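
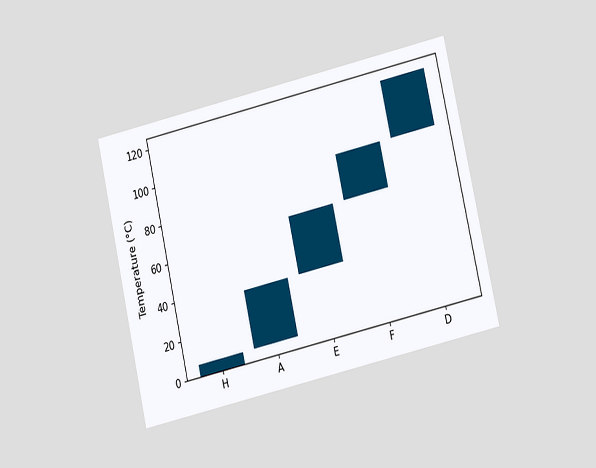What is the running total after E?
66°C

The chart is tilted about 13° counter-clockwise and viewed at a slight angle. After E the running total reaches 66°C.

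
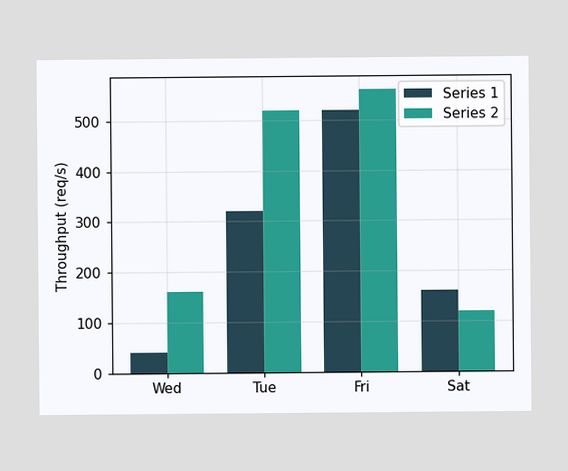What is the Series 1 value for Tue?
320req/s

The Series 1 bar at Tue reaches 320req/s on the y-axis.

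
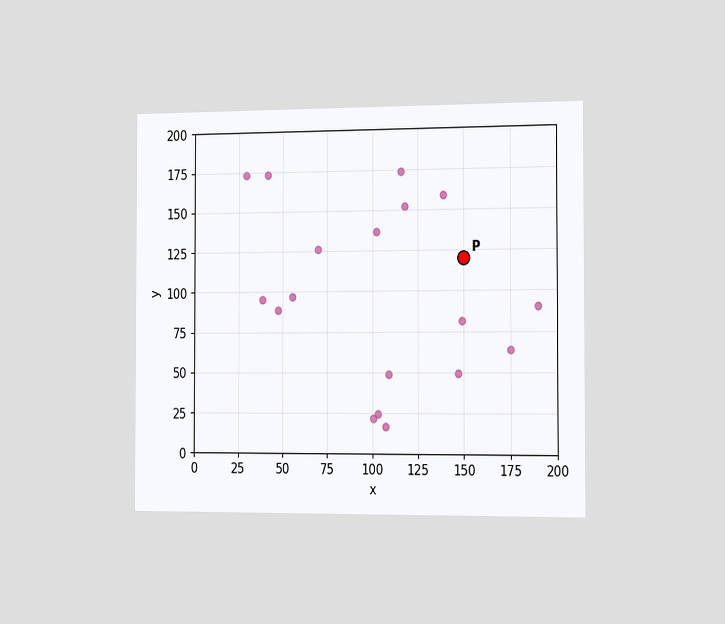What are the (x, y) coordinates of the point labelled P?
The chart is viewed slightly from the right. Following the gridlines from P to each axis, P sits at (150, 120).

(150, 120)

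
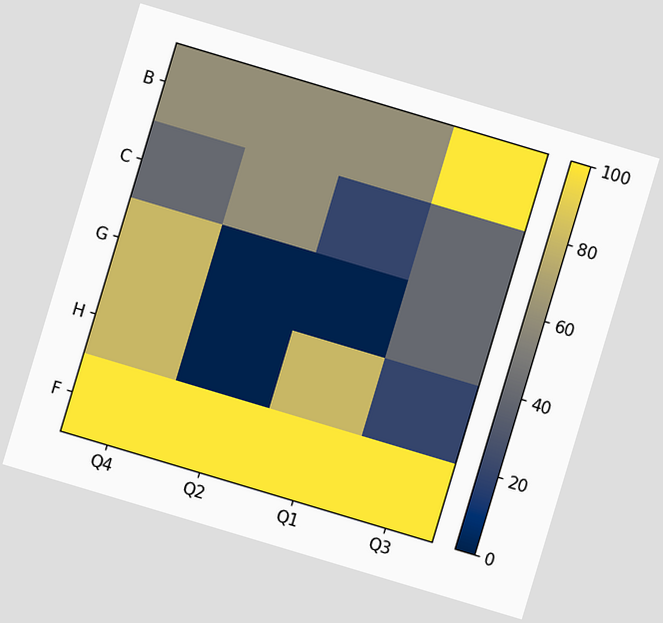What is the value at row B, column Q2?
60

The chart is tilted about 17° clockwise. Matching cell (B, Q2) against the colorbar gives 60.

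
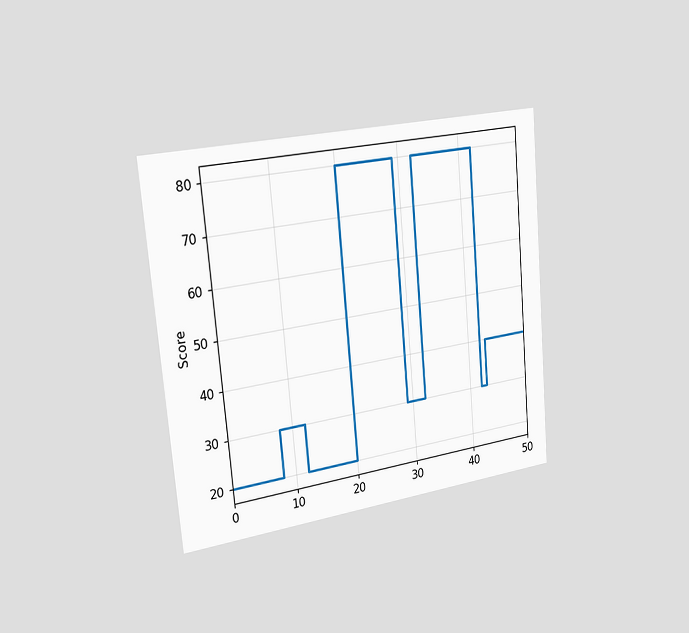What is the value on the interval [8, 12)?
The chart is tilted about 5° counter-clockwise and viewed slightly from the left. On [8, 12) the step sits at 30.

30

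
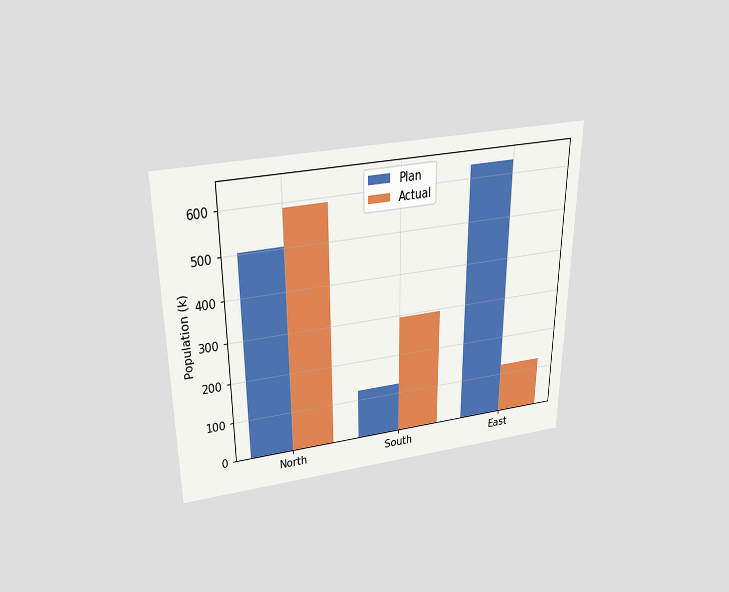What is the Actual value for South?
The chart is viewed slightly from above. The Actual bar at South reaches 294k on the y-axis.

294k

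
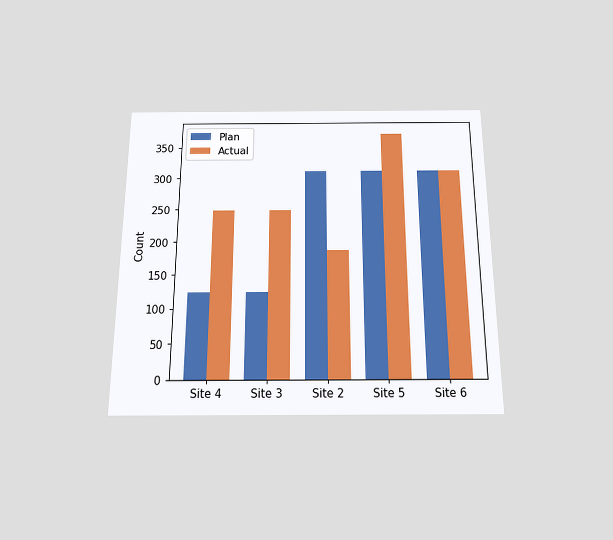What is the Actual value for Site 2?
The chart is viewed slightly from below. The Actual bar at Site 2 reaches 186 on the y-axis.

186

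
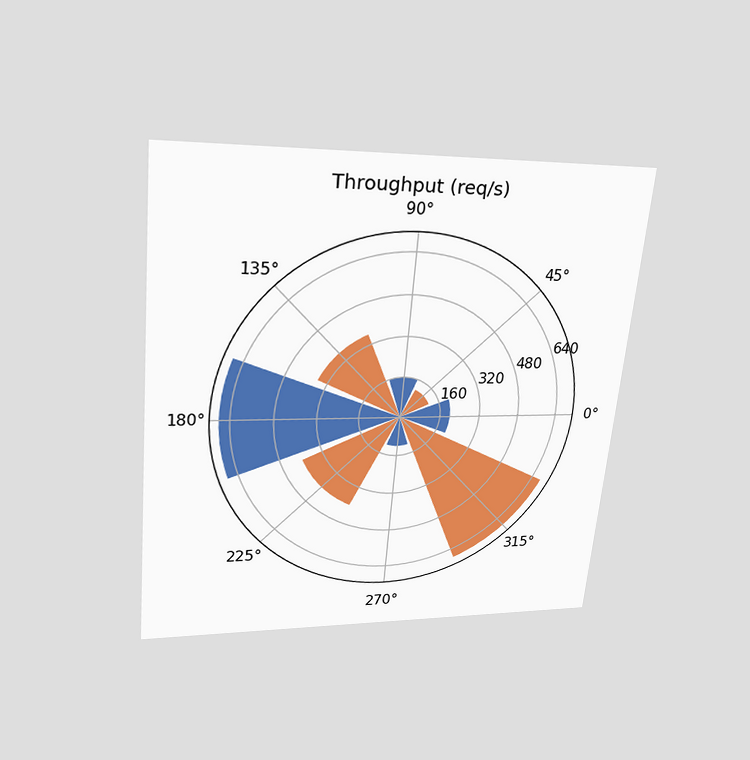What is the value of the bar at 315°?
680req/s

The chart is tilted about 5° clockwise and viewed slightly from above. The bar at 315° reaches 680req/s on the radial axis.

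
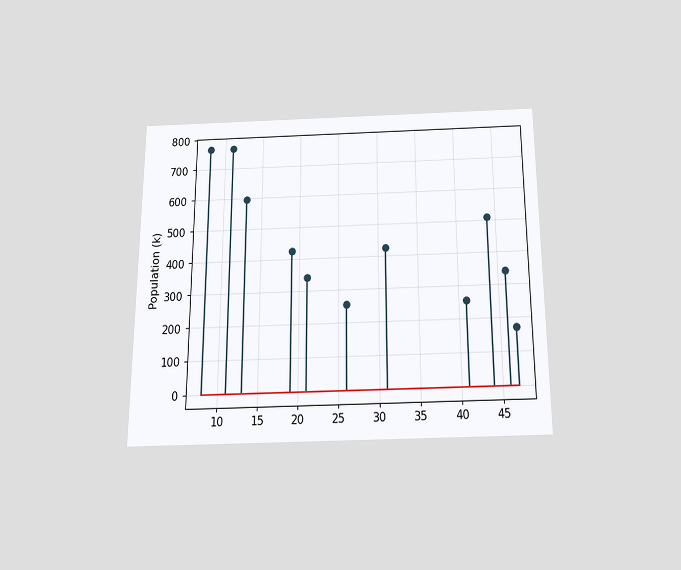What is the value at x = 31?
425k

The chart is viewed slightly from below. The stem at x=31 reaches 425k.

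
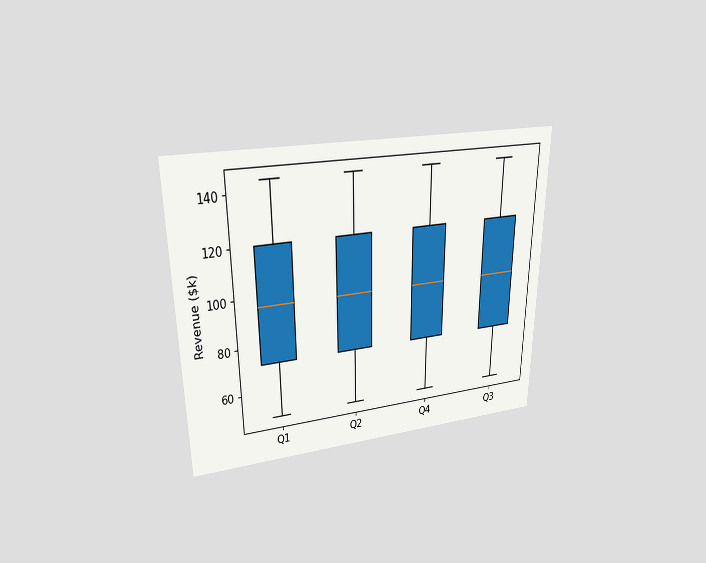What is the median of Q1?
$96k

The chart is viewed slightly from above. The median line in the Q1 box sits at $96k.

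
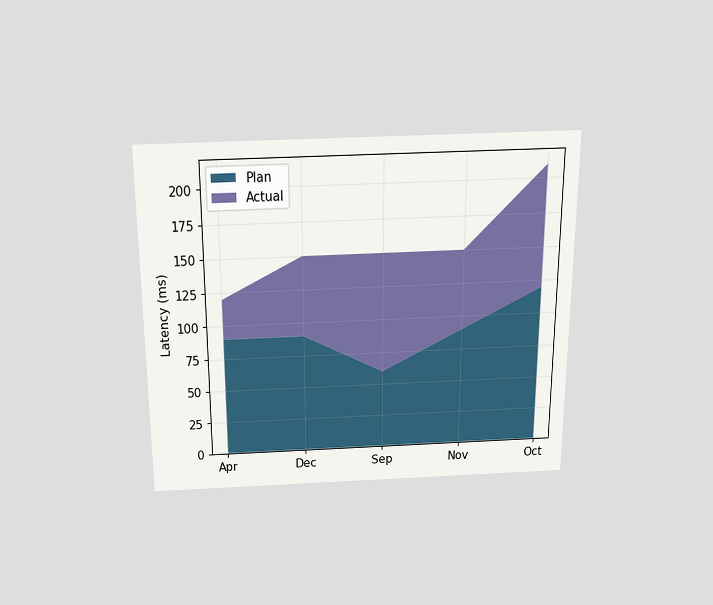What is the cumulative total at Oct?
210ms

The chart is viewed slightly from above. The stacked total at Oct reaches 210ms.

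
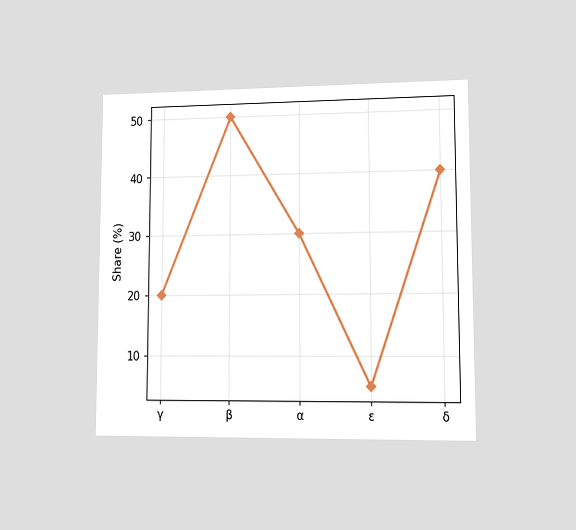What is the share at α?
30%

The chart is viewed at a slight angle. At α, the line is at 30%.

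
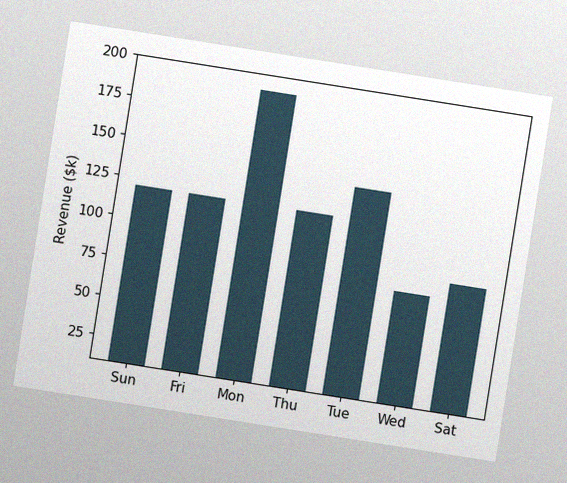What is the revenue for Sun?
The chart is tilted about 9° clockwise, with some photo noise. Reading along the chart's y-axis, the Sun bar reaches $120k.

$120k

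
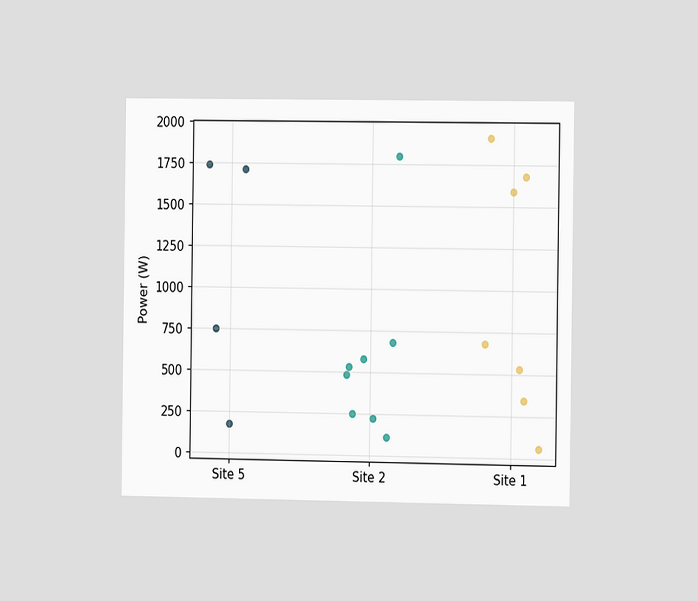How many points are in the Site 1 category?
The chart is viewed slightly from the right. Counting the markers in the Site 1 column gives 7.

7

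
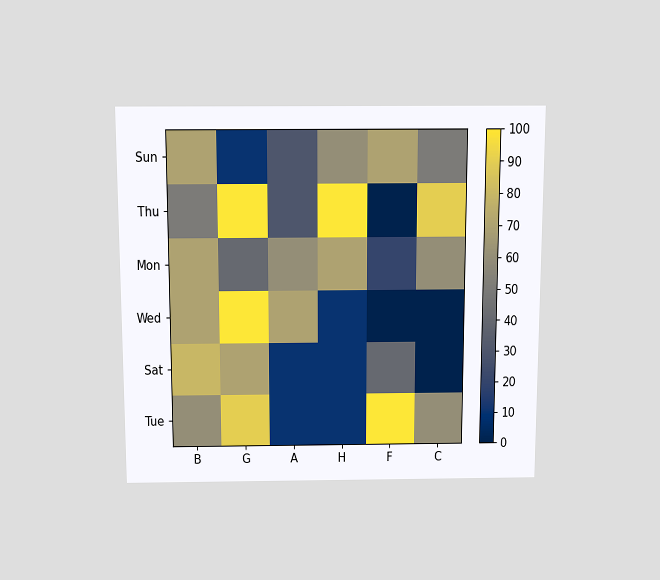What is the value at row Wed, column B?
The chart is viewed slightly from above. Matching cell (Wed, B) against the colorbar gives 70.

70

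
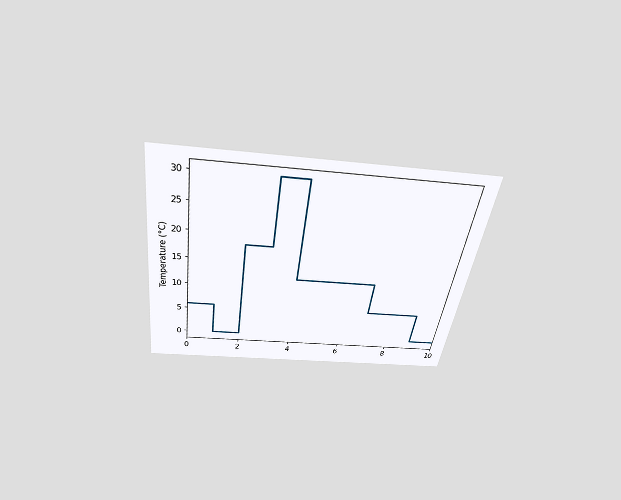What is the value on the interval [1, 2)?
0°C

The chart is tilted about 8° clockwise and viewed slightly from above. On [1, 2) the step sits at 0°C.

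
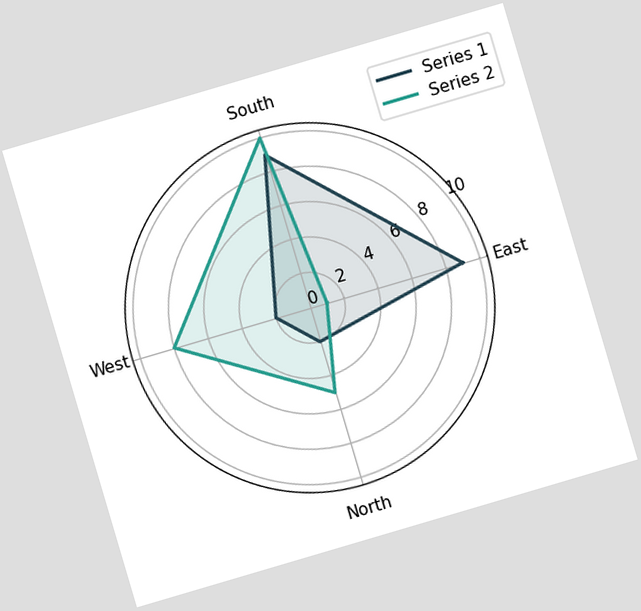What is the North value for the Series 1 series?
The chart is tilted about 16° counter-clockwise. On the North axis, Series 1 reaches 2.

2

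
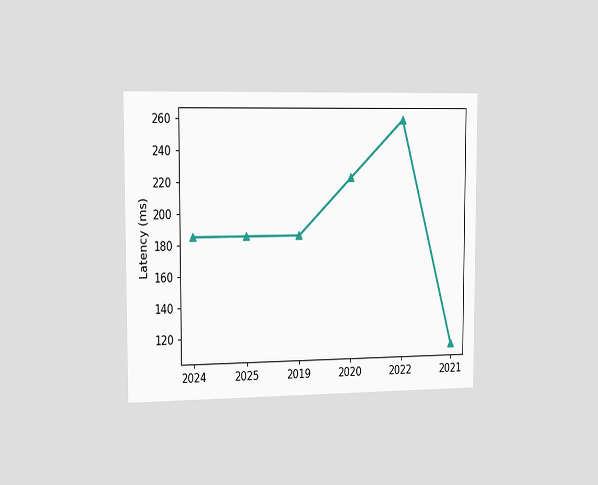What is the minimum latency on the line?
The chart is viewed slightly from the left. The lowest point is at 2021, and reading across to the y-axis gives 111ms.

111ms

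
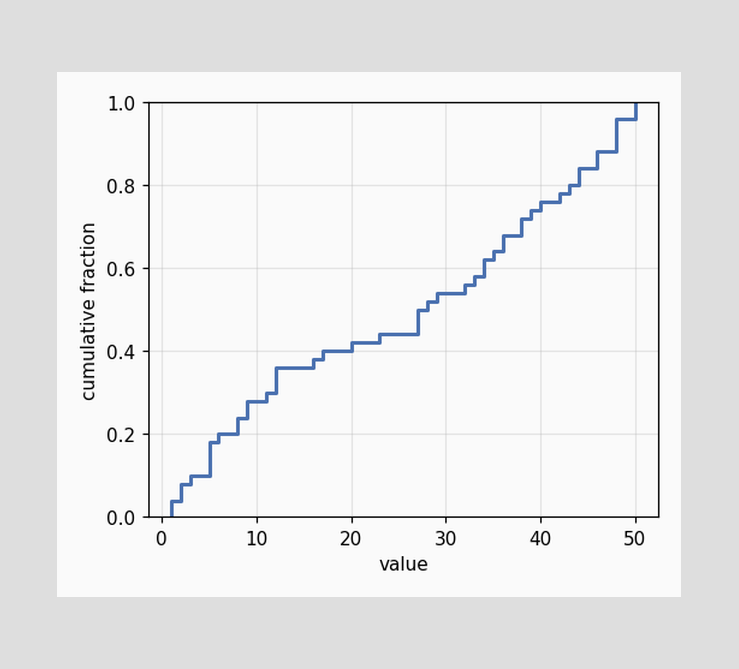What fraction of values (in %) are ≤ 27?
50%

At x=27 the ECDF step is at 50%.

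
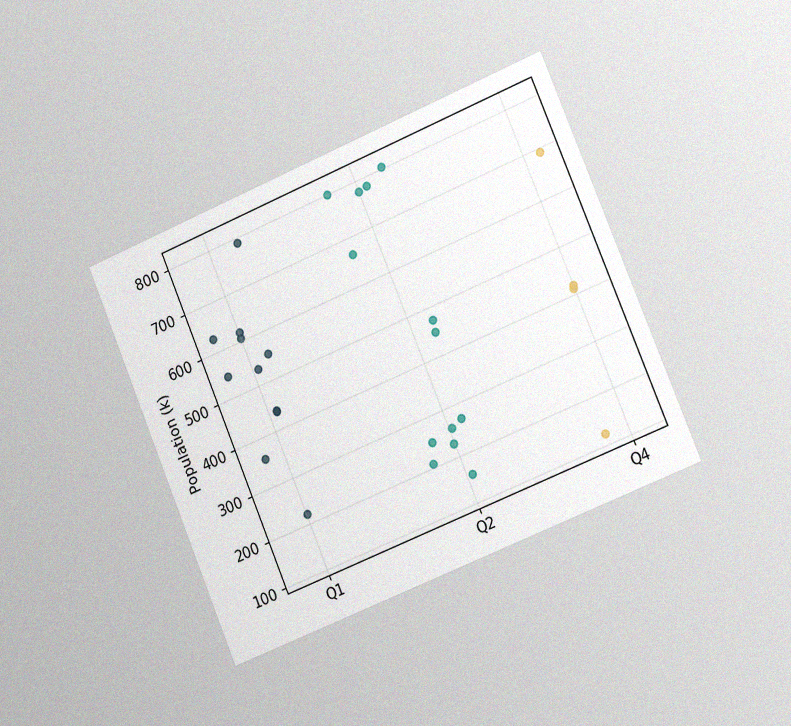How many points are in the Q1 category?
The chart is tilted about 23° counter-clockwise and viewed slightly from the right, with some photo noise. Counting the markers in the Q1 column gives 11.

11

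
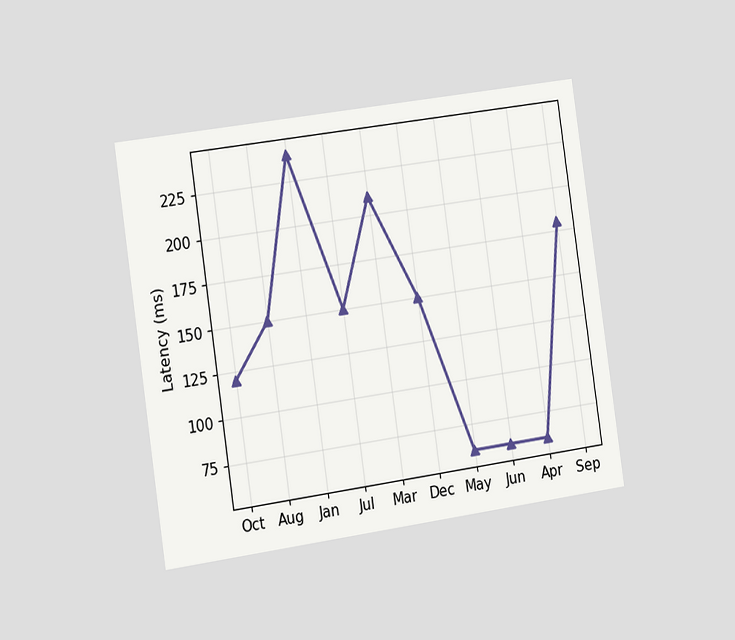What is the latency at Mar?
210ms

The chart is tilted about 8° counter-clockwise and viewed slightly from the left. At Mar, the line is at 210ms.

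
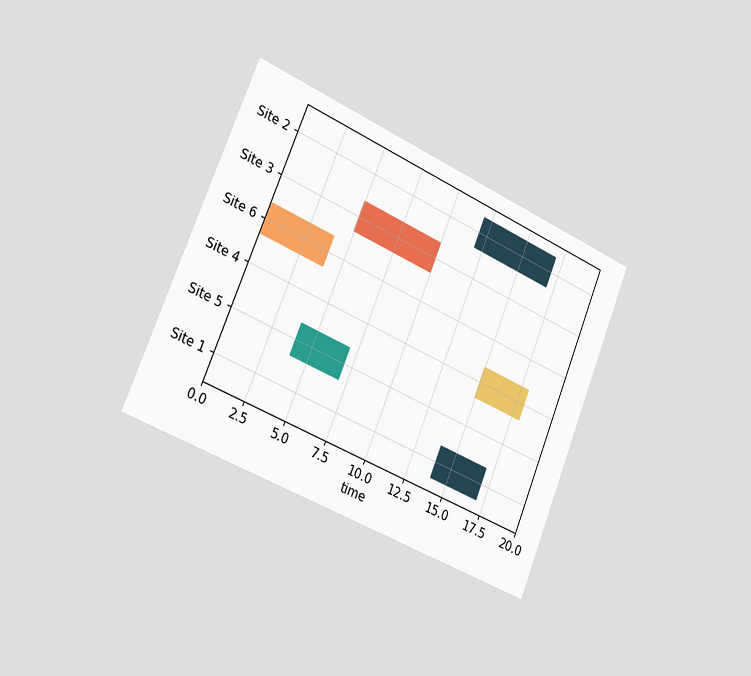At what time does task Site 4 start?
The chart is tilted about 22° clockwise and viewed slightly from the left. The Site 4 bar begins at t=15.

15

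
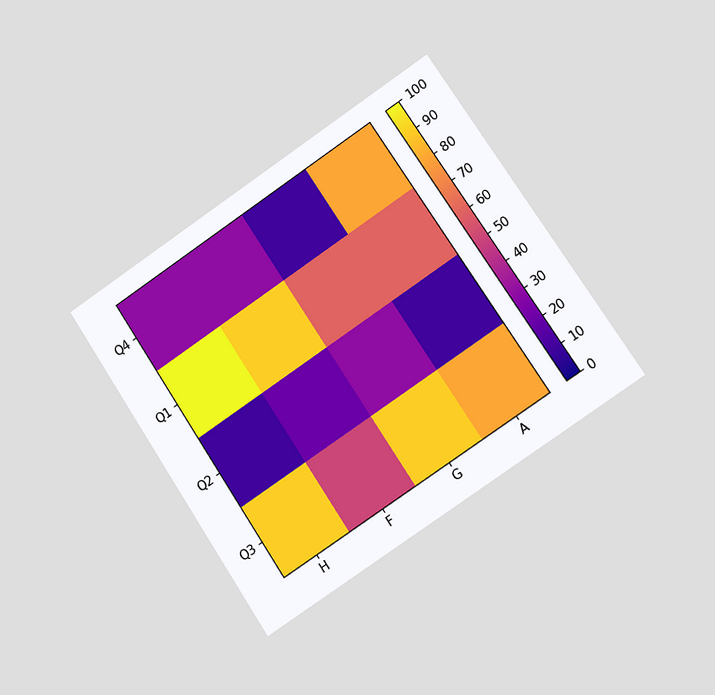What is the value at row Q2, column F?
20

The chart is tilted about 34° counter-clockwise and viewed slightly from the right. Matching cell (Q2, F) against the colorbar gives 20.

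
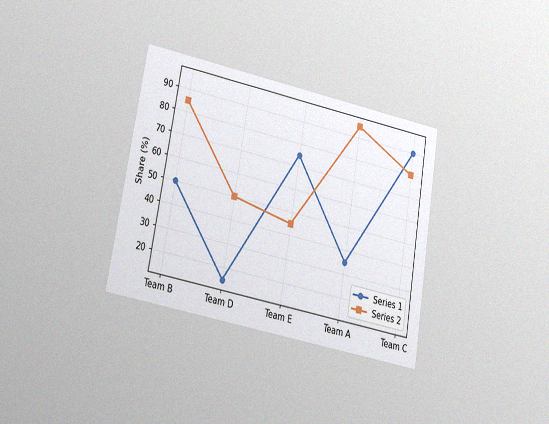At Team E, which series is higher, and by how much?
The chart is tilted about 10° clockwise and viewed at a slight angle, with some photo noise. At Team E, Series 1 sits above the other line by 30%.

Series 1, by 30%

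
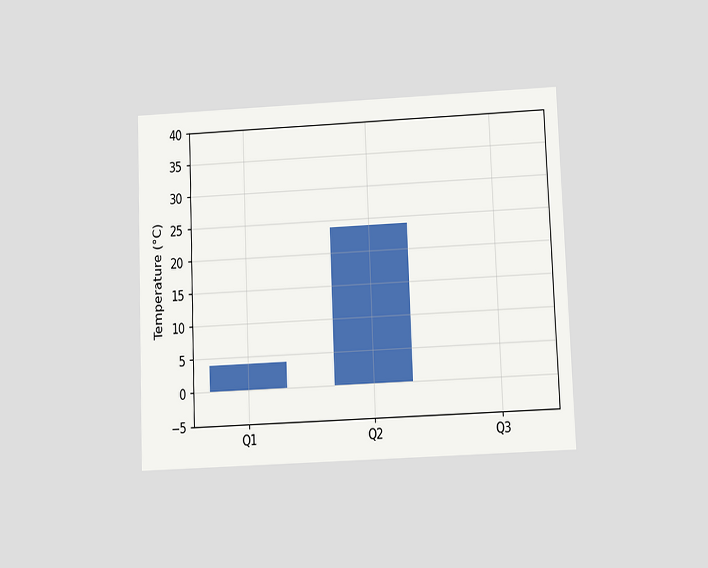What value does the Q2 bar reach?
24°C

The chart is tilted about 2° counter-clockwise and viewed slightly from below. Reading along the chart's y-axis, the Q2 bar reaches 24°C.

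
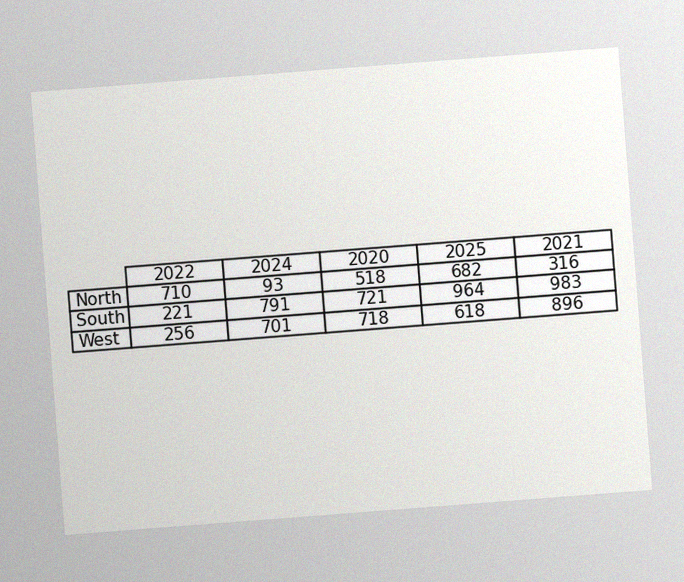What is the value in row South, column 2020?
The chart is tilted about 4° counter-clockwise, with some photo noise. The (South, 2020) cell reads 721.

721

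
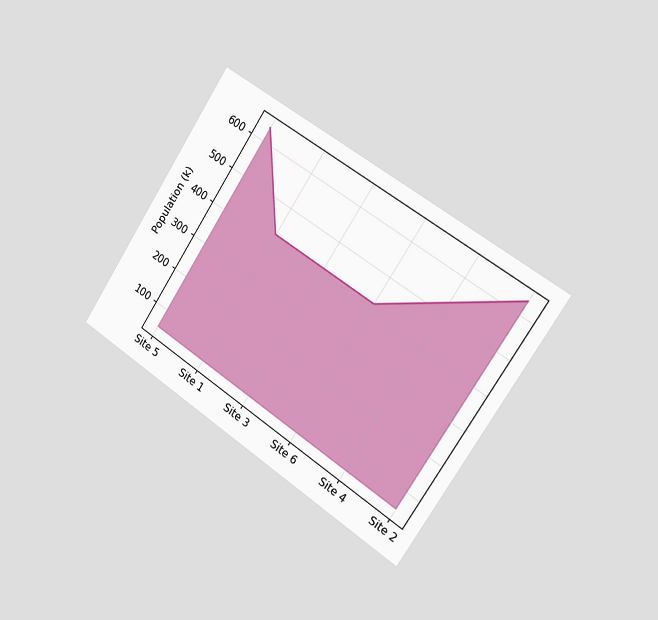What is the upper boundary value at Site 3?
424k

The chart is tilted about 33° clockwise and viewed slightly from the right. At Site 3 the upper boundary is at 424k.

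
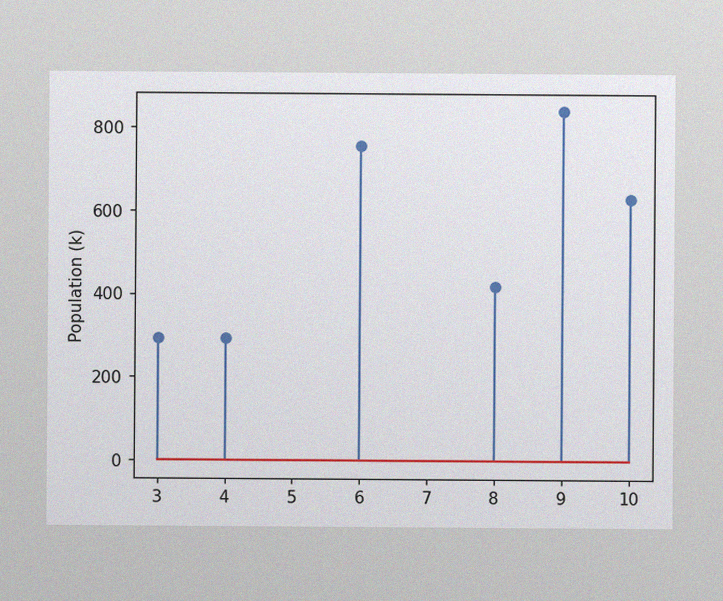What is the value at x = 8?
The image has some photo noise and uneven lighting. The stem at x=8 reaches 420k.

420k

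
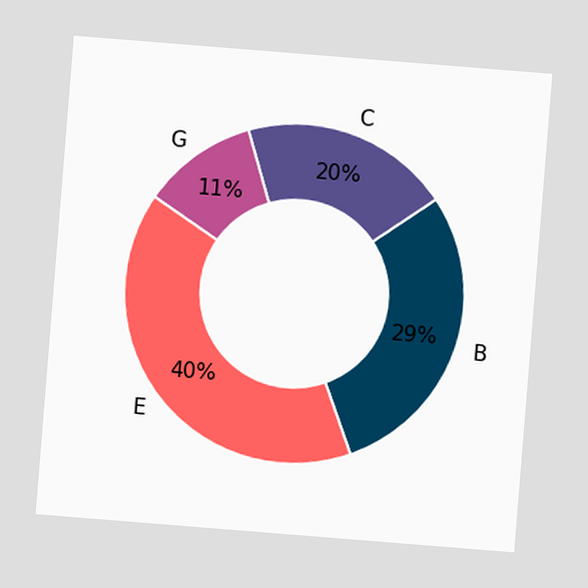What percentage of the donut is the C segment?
20%

The chart is tilted about 5° clockwise. The C segment takes up 20% of the ring.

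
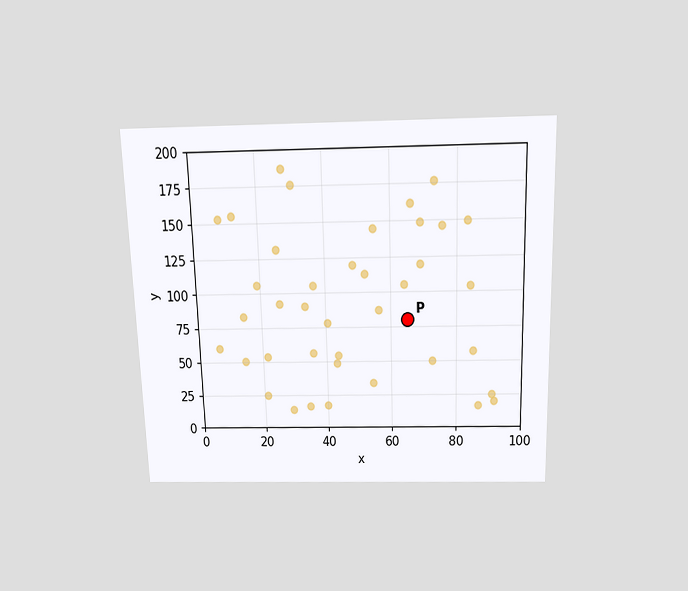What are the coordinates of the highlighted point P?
(65, 80)

The chart is viewed slightly from above. Following the gridlines from P to each axis, P sits at (65, 80).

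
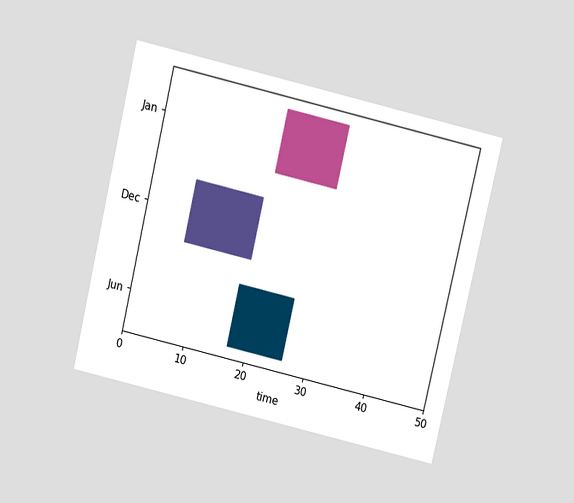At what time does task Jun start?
17

The chart is tilted about 13° clockwise and viewed slightly from above. The Jun bar begins at t=17.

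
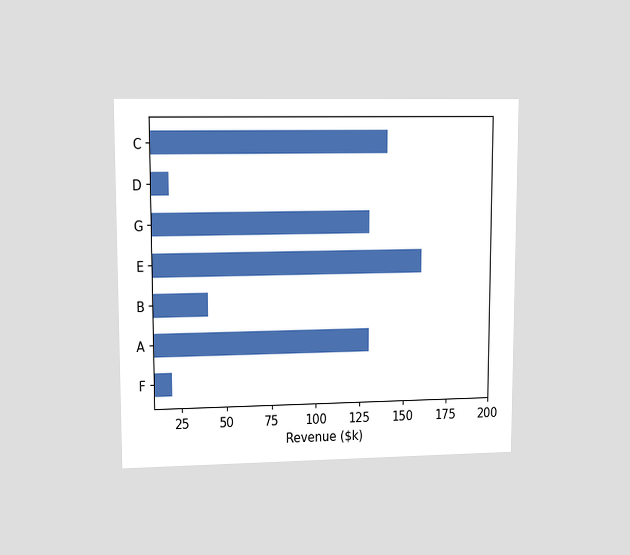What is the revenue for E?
The chart is viewed at a slight angle. Reading along the chart's x-axis, the E bar reaches $160k.

$160k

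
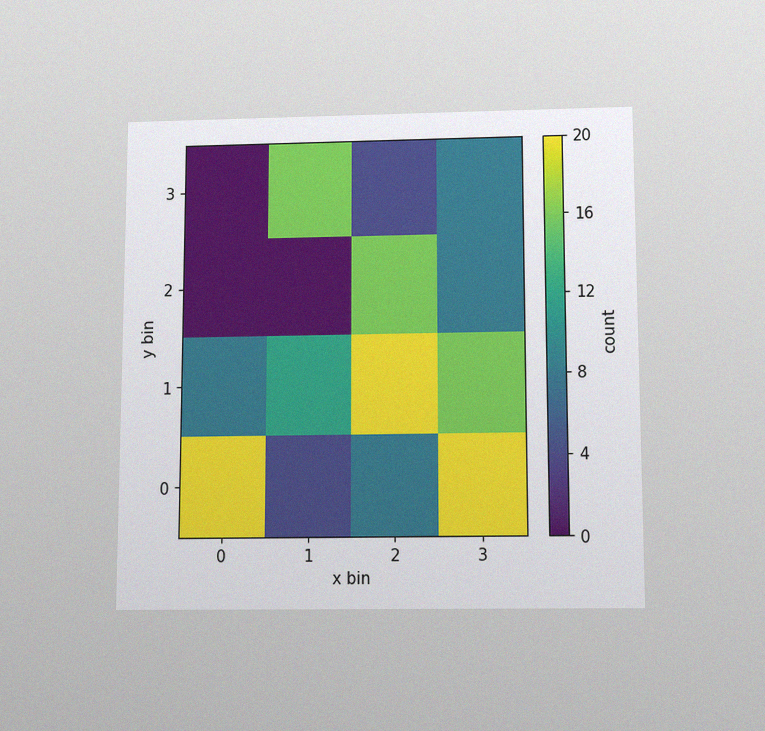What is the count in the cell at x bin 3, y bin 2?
8

The chart is viewed slightly from below, with some photo noise. Matching the cell (3, 2) against the colorbar gives 8.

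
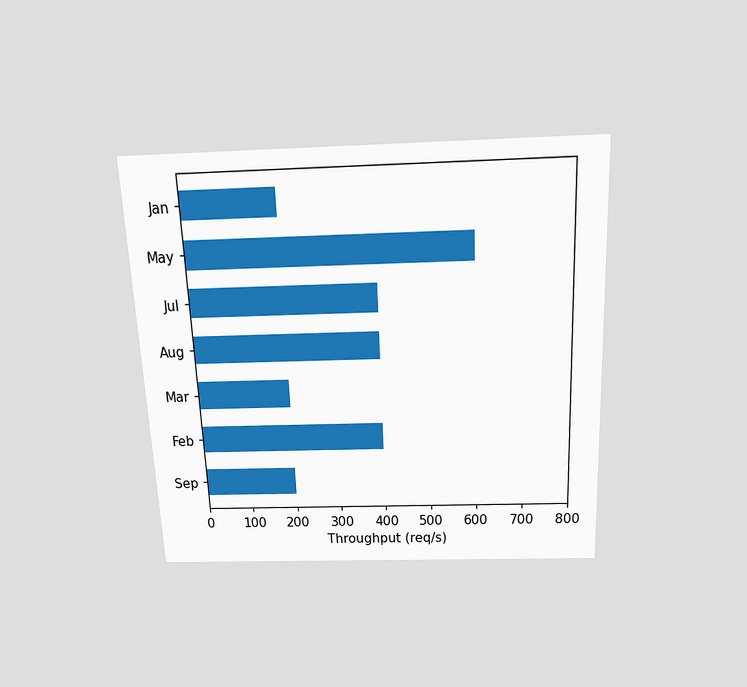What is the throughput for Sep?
The chart is tilted about 3° counter-clockwise and viewed slightly from above. Reading along the chart's x-axis, the Sep bar reaches 200req/s.

200req/s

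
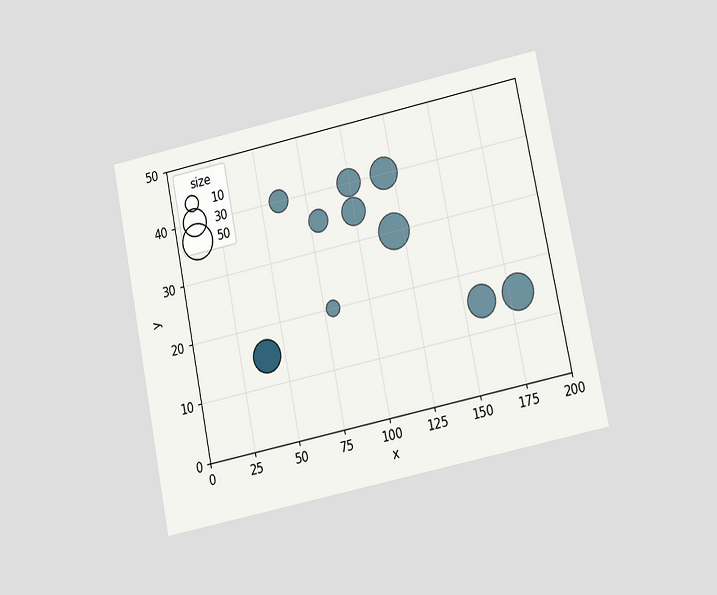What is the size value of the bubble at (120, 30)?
50

The chart is tilted about 12° counter-clockwise and viewed at a slight angle. Matching the bubble at (120, 30) against the size legend gives 50.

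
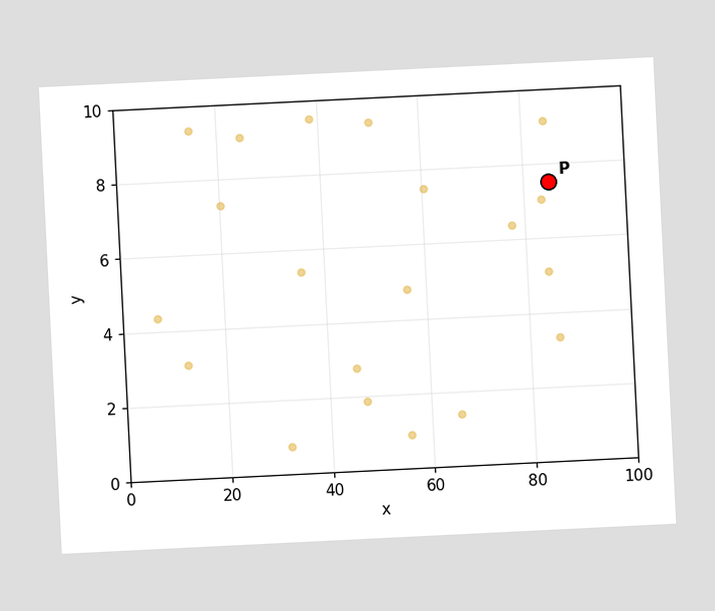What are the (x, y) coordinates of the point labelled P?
The chart is tilted about 3° counter-clockwise. Following the gridlines from P to each axis, P sits at (85, 7.5).

(85, 7.5)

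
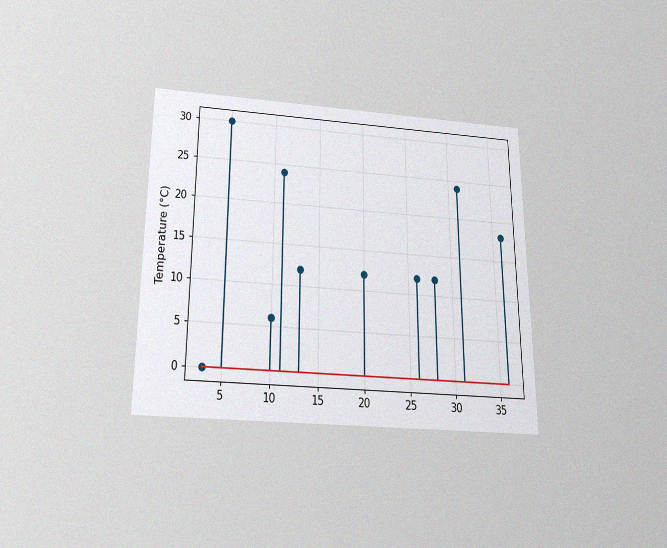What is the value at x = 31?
The chart is viewed slightly from below, with some photo noise. The stem at x=31 reaches 24°C.

24°C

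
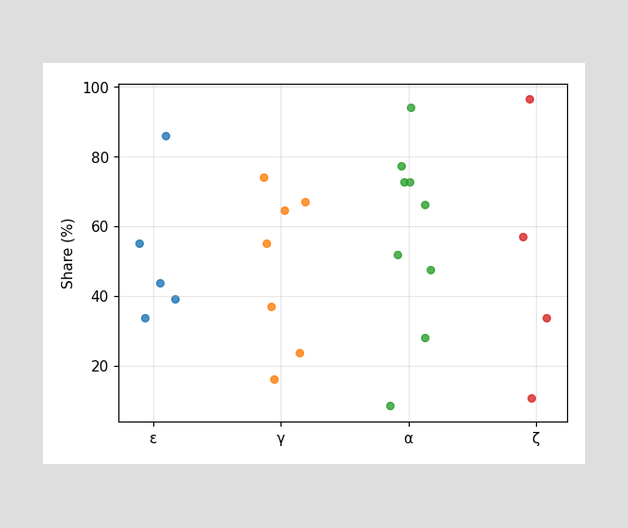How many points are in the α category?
9

Counting the markers in the α column gives 9.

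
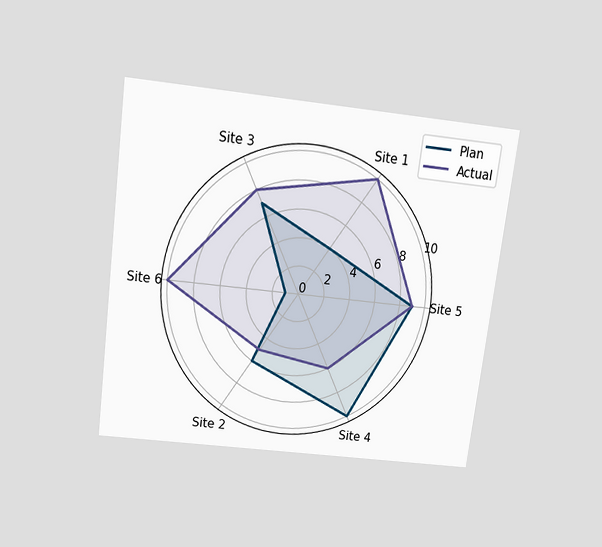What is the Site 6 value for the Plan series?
The chart is tilted about 7° clockwise and viewed slightly from above. On the Site 6 axis, Plan reaches 1.

1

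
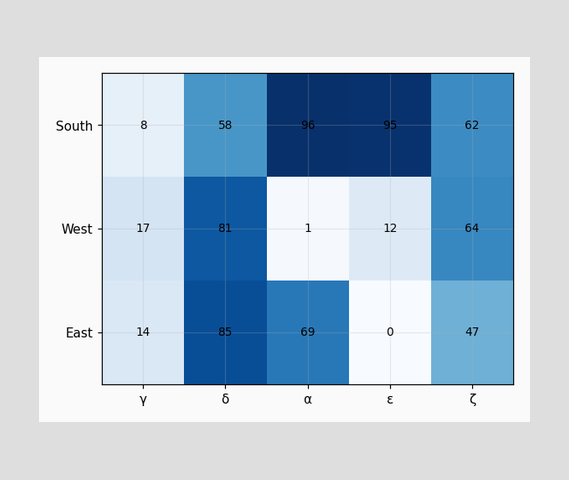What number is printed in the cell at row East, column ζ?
47

The (East, ζ) cell reads 47.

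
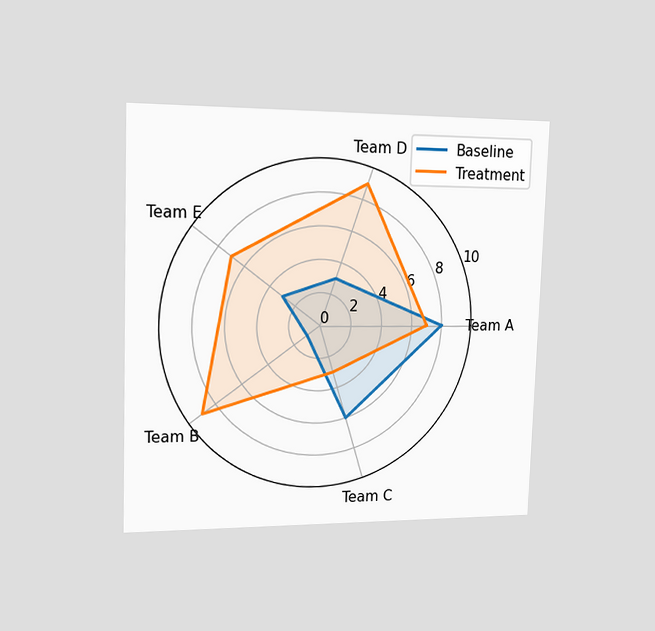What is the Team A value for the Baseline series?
The chart is viewed slightly from the left. On the Team A axis, Baseline reaches 8.

8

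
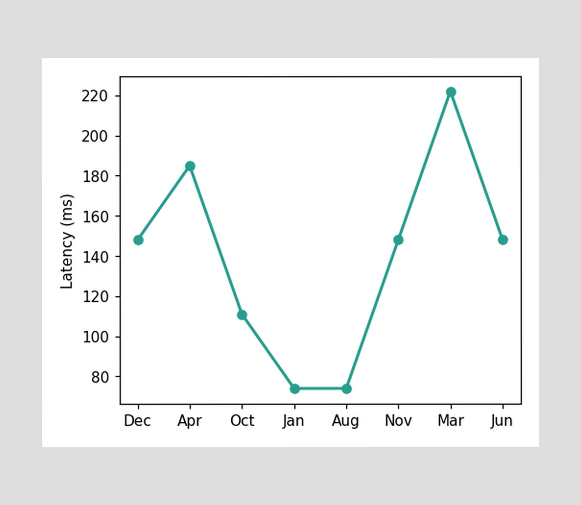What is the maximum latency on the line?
The highest point is at Mar, and reading across to the y-axis gives 222ms.

222ms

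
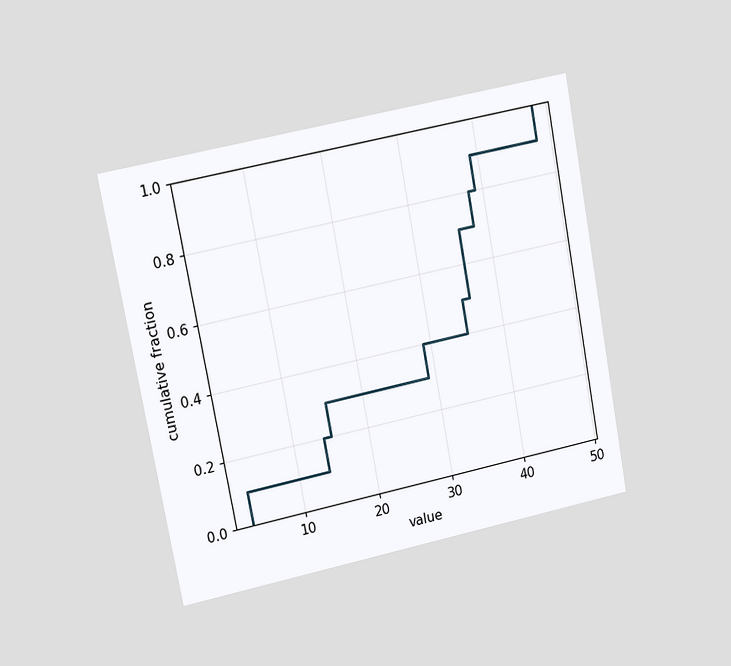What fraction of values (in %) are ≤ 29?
40%

The chart is tilted about 11° counter-clockwise and viewed at a slight angle. At x=29 the ECDF step is at 40%.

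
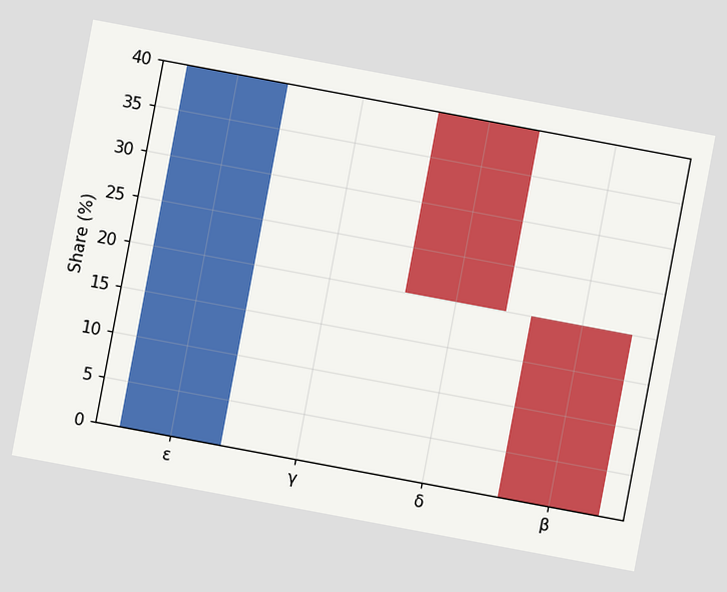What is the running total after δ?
20%

The chart is tilted about 11° clockwise. After δ the running total reaches 20%.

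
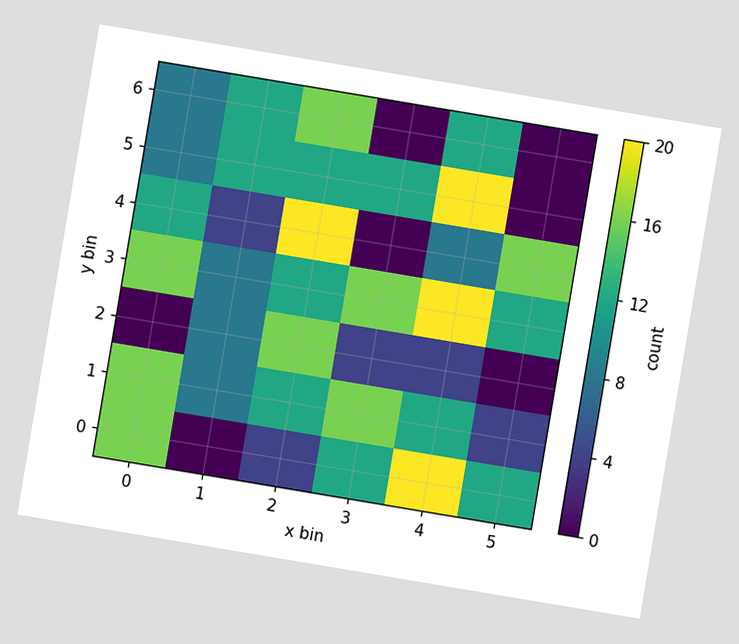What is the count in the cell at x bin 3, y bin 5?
12

The chart is tilted about 10° clockwise. Matching the cell (3, 5) against the colorbar gives 12.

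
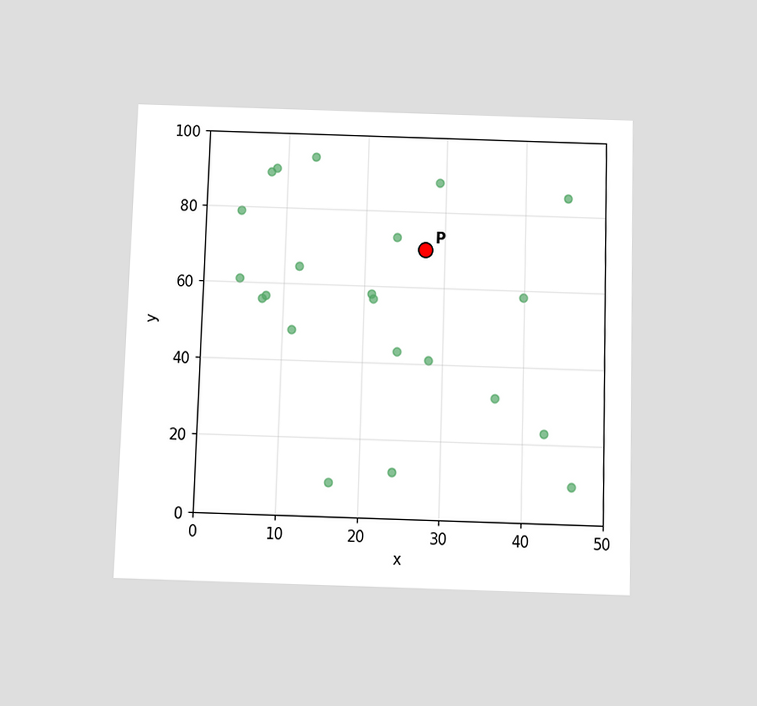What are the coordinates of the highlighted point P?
(27.5, 70)

The chart is viewed slightly from below. Following the gridlines from P to each axis, P sits at (27.5, 70).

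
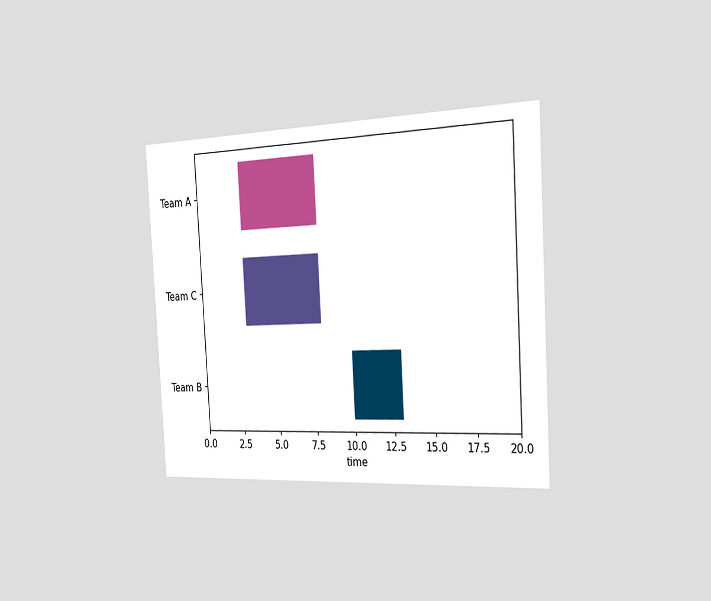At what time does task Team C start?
3

The chart is tilted about 3° counter-clockwise and viewed slightly from the right. The Team C bar begins at t=3.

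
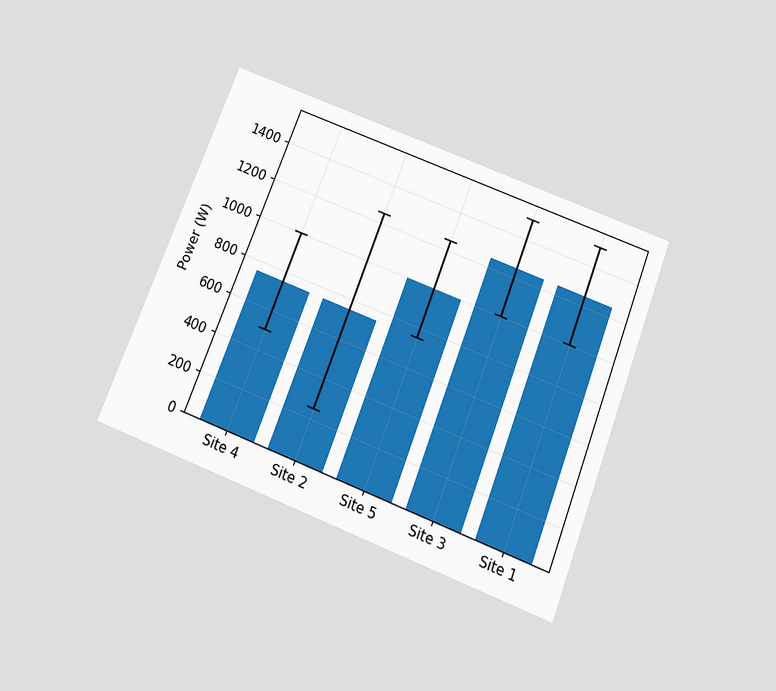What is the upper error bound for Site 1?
The chart is tilted about 21° clockwise and viewed slightly from below. The Site 1 bar's upper whisker reaches 1500W.

1500W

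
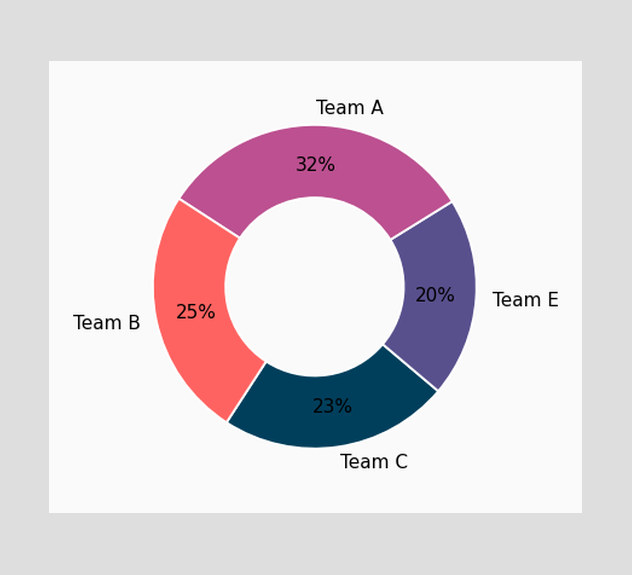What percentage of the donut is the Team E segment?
The Team E segment takes up 20% of the ring.

20%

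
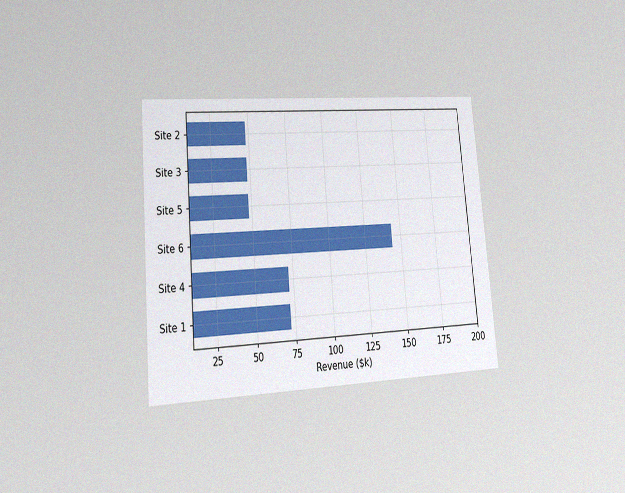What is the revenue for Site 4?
The chart is tilted about 5° counter-clockwise and viewed at a slight angle, with some photo noise. Reading along the chart's x-axis, the Site 4 bar reaches $72k.

$72k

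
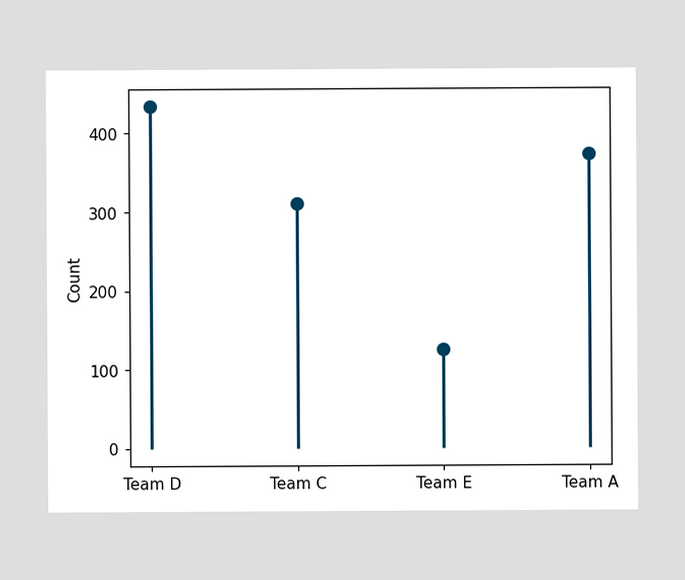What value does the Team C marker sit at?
The Team C marker sits at 310.

310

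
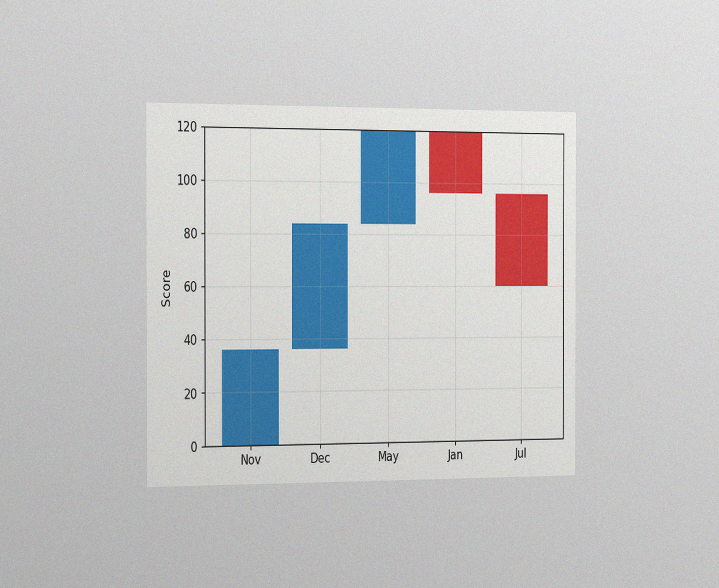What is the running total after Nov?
36

The chart is viewed slightly from the left, with some photo noise. After Nov the running total reaches 36.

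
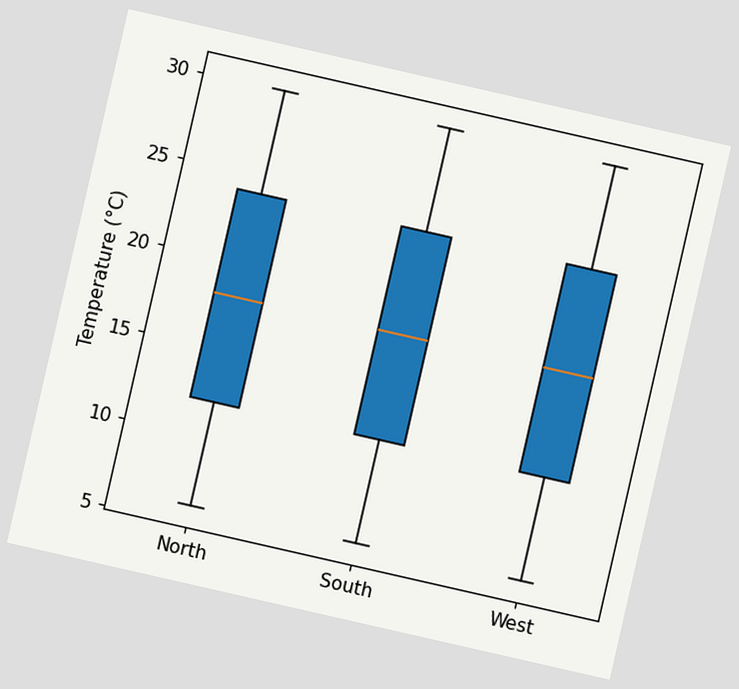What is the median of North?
18°C

The chart is tilted about 13° clockwise. The median line in the North box sits at 18°C.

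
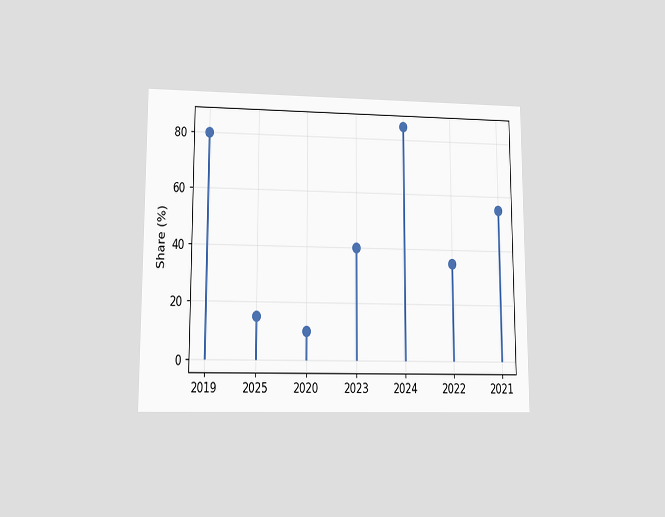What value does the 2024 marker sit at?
85%

The chart is viewed at a slight angle. The 2024 marker sits at 85%.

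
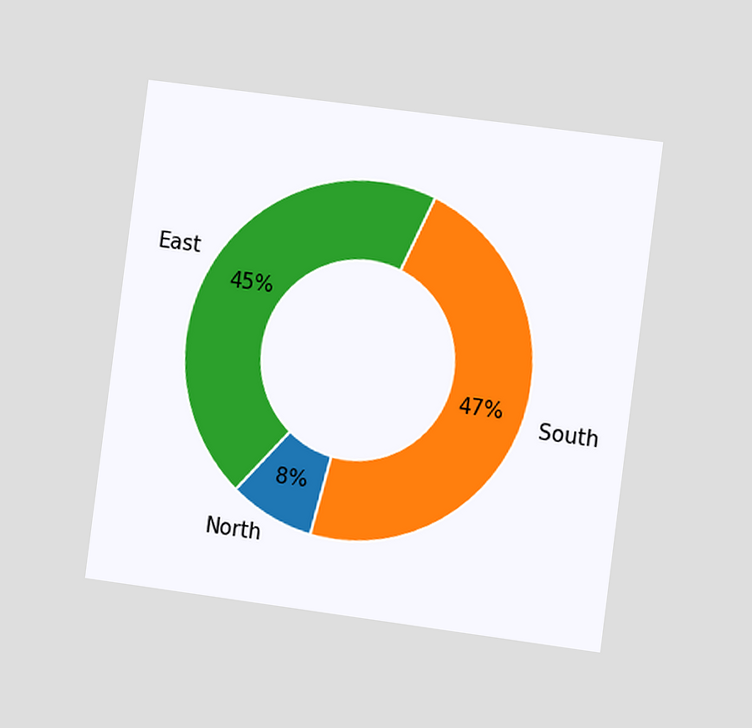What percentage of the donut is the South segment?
47%

The chart is tilted about 7° clockwise and viewed slightly from the right. The South segment takes up 47% of the ring.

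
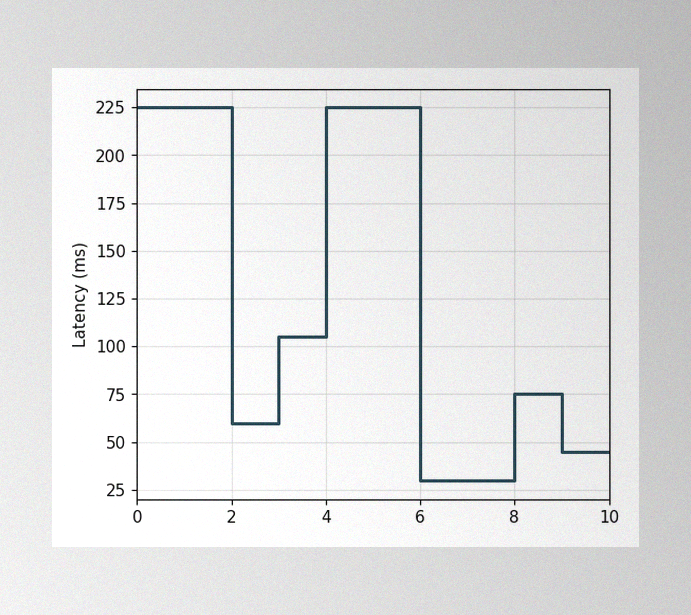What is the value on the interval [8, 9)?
75ms

The image has some photo noise and uneven lighting. On [8, 9) the step sits at 75ms.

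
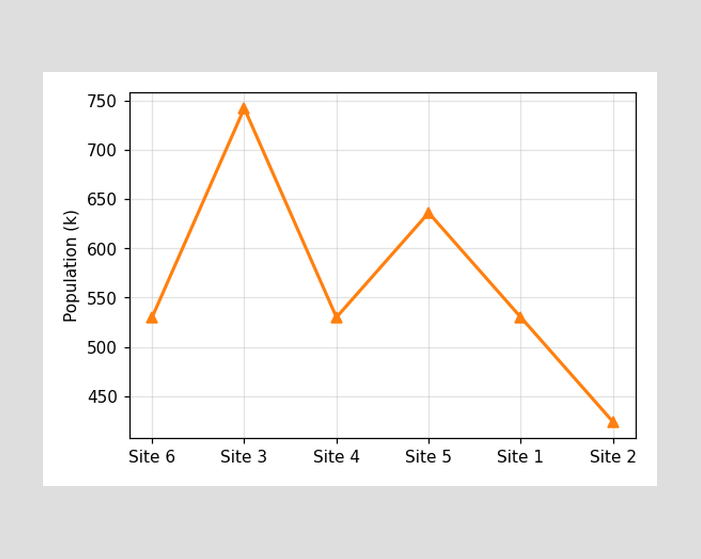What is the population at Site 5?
At Site 5, the line is at 636k.

636k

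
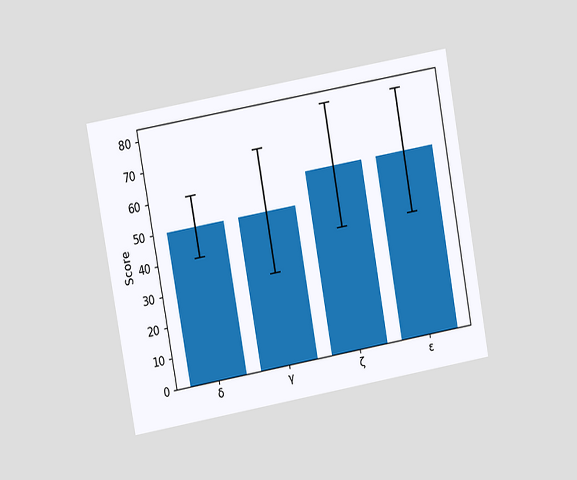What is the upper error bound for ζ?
The chart is tilted about 10° counter-clockwise and viewed at a slight angle. The ζ bar's upper whisker reaches 80.

80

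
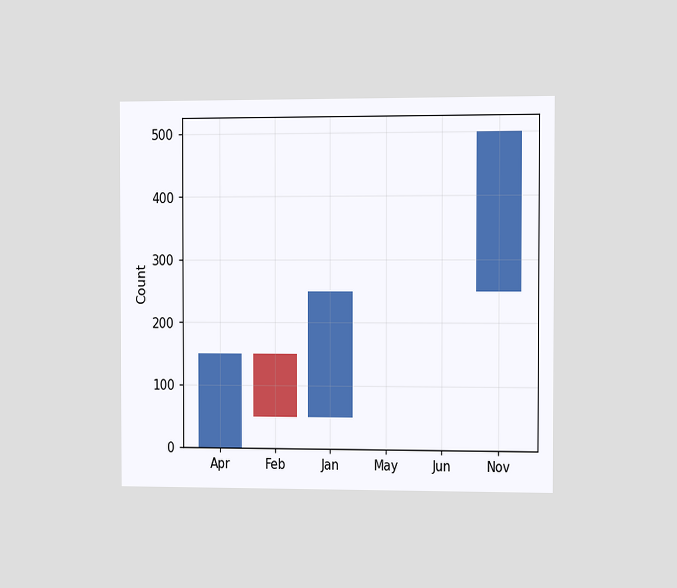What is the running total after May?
The chart is viewed at a slight angle. After May the running total reaches 250.

250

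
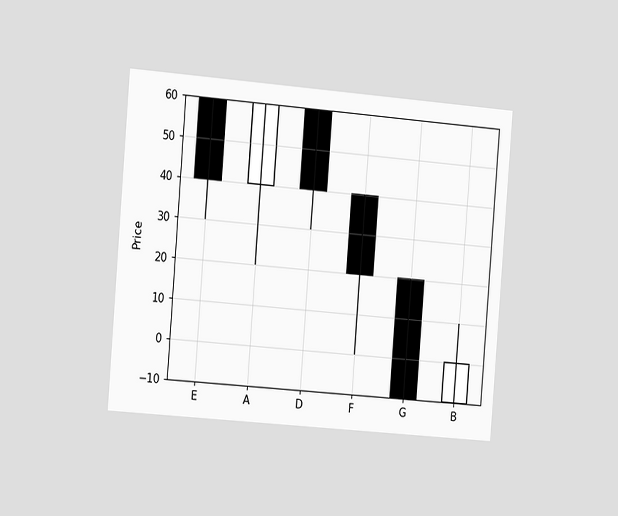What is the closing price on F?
20

The chart is tilted about 5° clockwise and viewed at a slight angle. The F candle closes at 20.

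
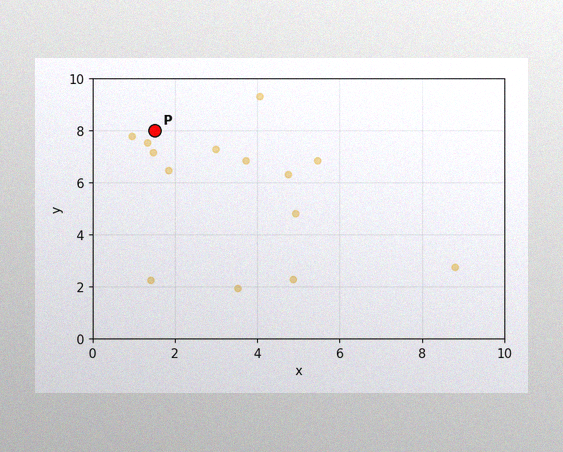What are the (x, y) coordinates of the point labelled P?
The image has some photo noise and uneven lighting. Following the gridlines from P to each axis, P sits at (1.5, 8).

(1.5, 8)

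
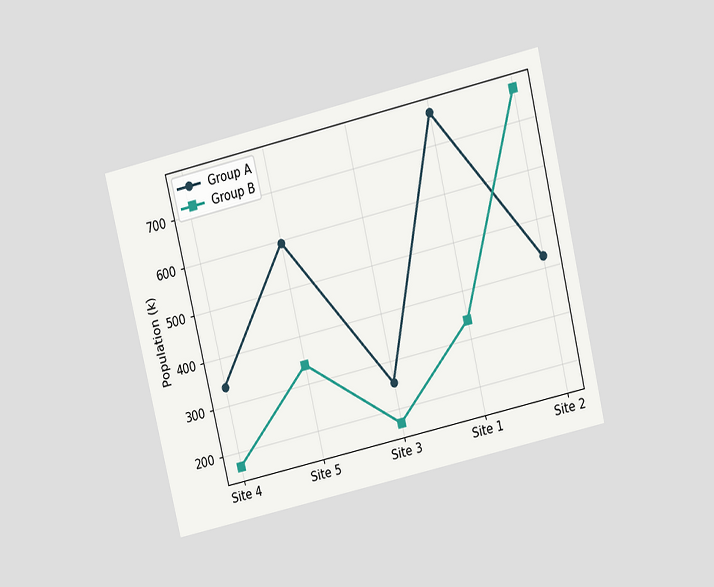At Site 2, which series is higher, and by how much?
The chart is tilted about 13° counter-clockwise and viewed at a slight angle. At Site 2, Group B sits above the other line by 340k.

Group B, by 340k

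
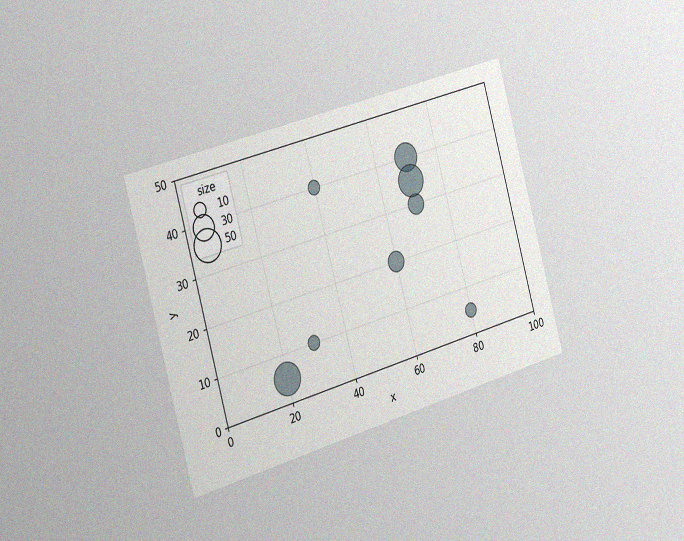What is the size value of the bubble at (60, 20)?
The chart is tilted about 16° counter-clockwise and viewed slightly from the left, with some photo noise. Matching the bubble at (60, 20) against the size legend gives 20.

20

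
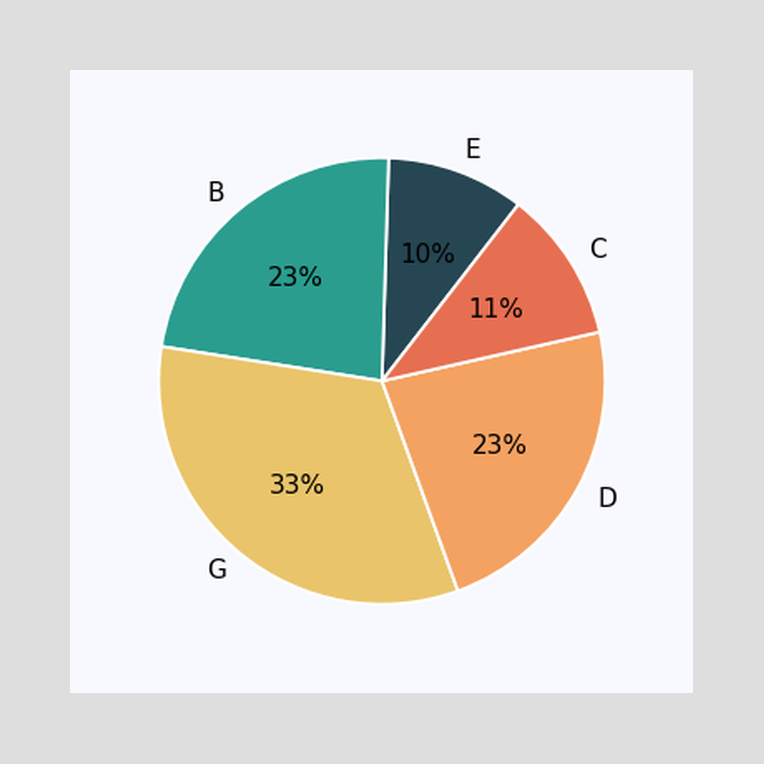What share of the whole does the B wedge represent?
23%

The B slice takes up 23% of the pie.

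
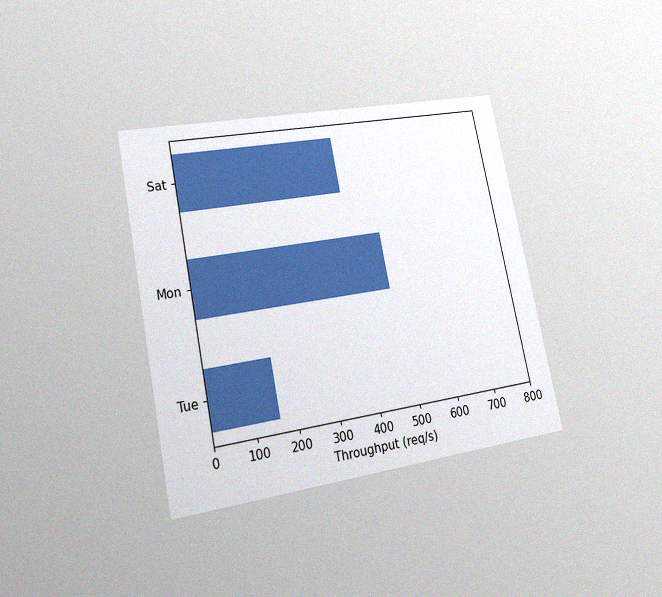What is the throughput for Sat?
400req/s

The chart is tilted about 12° counter-clockwise and viewed at a slight angle, with some photo noise. Reading along the chart's x-axis, the Sat bar reaches 400req/s.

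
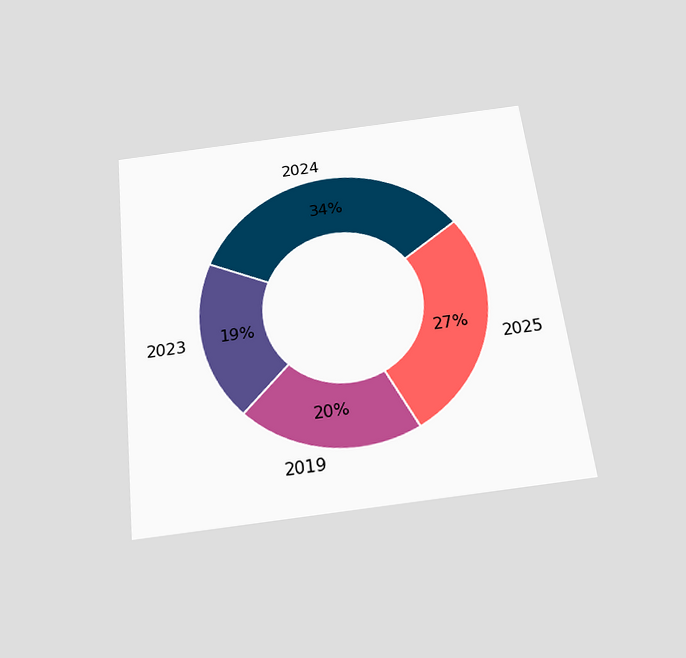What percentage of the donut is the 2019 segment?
The chart is tilted about 7° counter-clockwise and viewed slightly from below. The 2019 segment takes up 20% of the ring.

20%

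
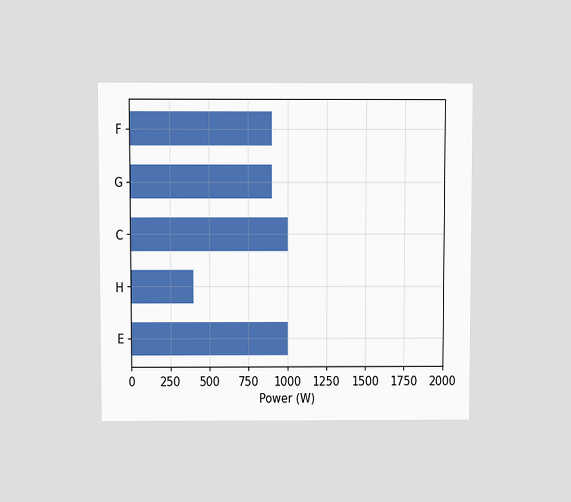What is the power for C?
1000W

The chart is viewed at a slight angle. Reading along the chart's x-axis, the C bar reaches 1000W.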